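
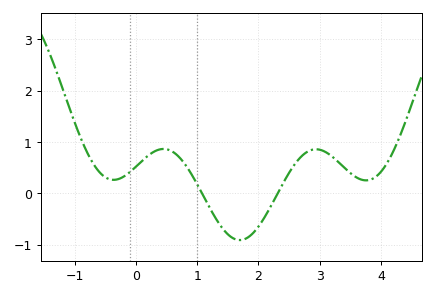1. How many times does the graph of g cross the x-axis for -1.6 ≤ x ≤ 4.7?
2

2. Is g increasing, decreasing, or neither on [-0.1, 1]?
neither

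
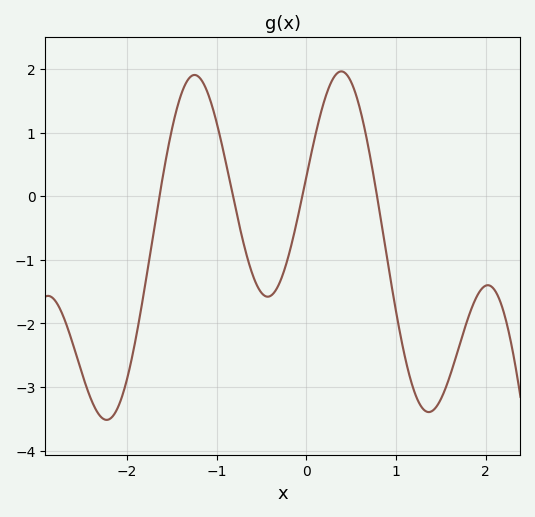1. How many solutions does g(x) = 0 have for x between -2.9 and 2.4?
4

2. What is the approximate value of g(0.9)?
-1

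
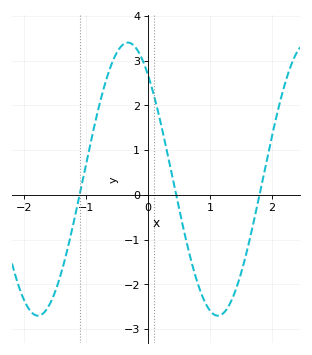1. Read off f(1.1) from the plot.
-2.7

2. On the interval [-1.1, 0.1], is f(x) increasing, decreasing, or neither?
neither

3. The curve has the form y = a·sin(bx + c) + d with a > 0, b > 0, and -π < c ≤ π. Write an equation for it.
y = 3.05sin(2.17x + 2.27) + 0.35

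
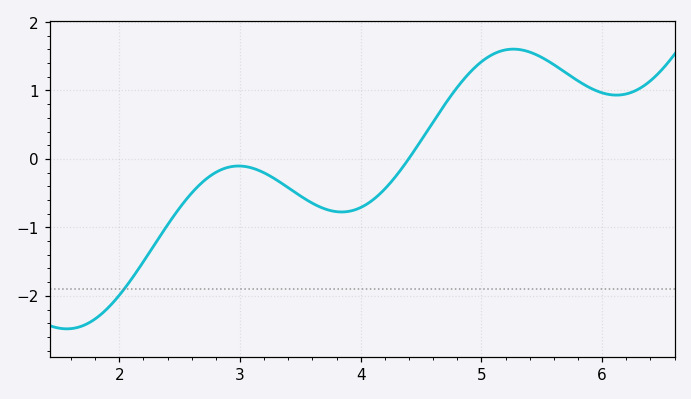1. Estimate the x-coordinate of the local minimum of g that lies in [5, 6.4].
6.1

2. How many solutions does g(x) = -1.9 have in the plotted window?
1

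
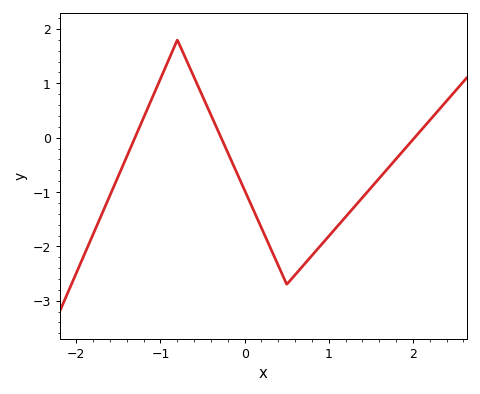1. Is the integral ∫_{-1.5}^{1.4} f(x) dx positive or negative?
negative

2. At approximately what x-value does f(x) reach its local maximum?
-0.801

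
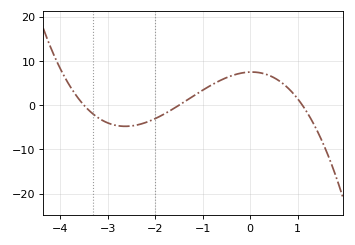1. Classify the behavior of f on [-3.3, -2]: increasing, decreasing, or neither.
neither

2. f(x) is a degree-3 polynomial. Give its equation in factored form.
y = -1.3(x + 3.5)(x + 1.5)(x - 1.1)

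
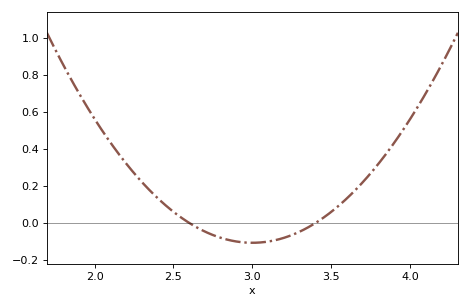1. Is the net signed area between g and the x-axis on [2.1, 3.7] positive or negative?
positive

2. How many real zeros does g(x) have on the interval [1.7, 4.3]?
2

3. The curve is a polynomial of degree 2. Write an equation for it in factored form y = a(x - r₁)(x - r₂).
y = 0.67(x - 2.6)(x - 3.4)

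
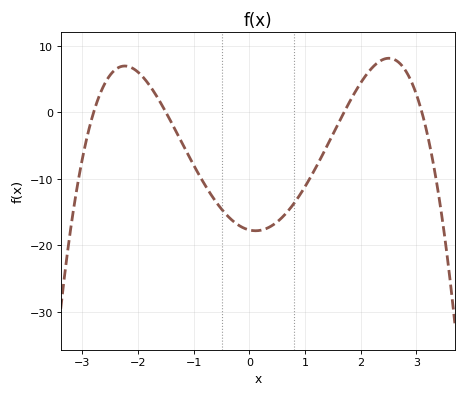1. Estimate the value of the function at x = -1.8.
4.12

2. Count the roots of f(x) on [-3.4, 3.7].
4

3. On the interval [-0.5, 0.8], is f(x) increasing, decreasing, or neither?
neither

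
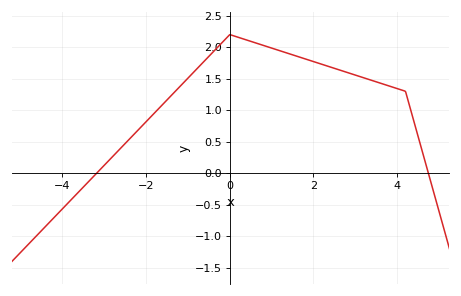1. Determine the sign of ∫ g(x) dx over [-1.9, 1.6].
positive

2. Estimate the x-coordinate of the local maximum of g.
0.002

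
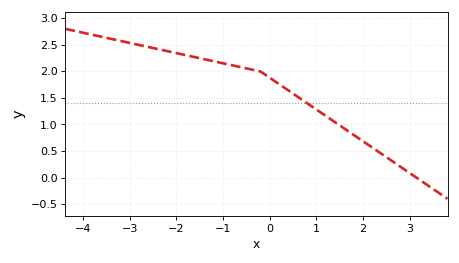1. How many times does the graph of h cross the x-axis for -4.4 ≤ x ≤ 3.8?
1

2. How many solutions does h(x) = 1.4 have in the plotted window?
1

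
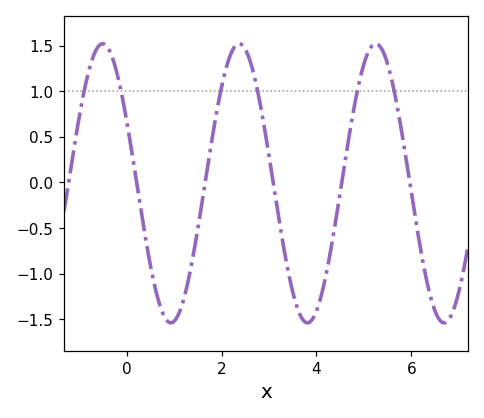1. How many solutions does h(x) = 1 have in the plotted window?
6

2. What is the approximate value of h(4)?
-1.4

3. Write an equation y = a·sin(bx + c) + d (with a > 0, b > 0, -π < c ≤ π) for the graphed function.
y = 1.53sin(2.2x + 2.7) - 0.01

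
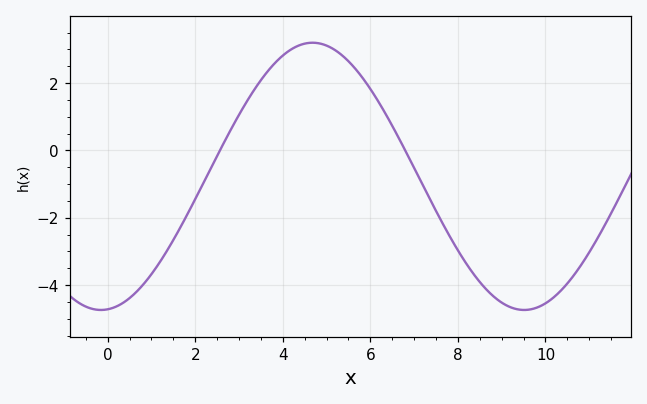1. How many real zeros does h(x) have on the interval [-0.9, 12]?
2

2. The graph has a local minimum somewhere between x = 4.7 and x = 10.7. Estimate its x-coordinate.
9.6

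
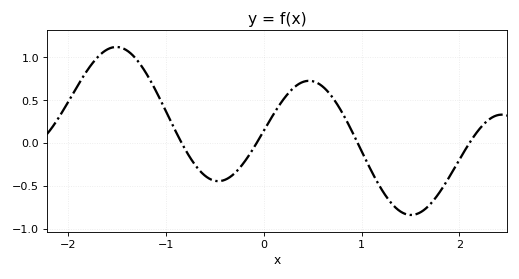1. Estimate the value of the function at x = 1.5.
-0.85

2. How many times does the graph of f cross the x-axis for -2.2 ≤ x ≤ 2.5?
4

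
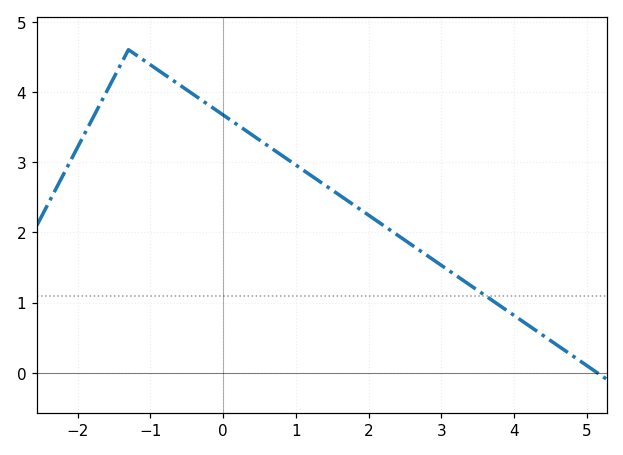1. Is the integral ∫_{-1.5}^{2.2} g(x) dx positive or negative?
positive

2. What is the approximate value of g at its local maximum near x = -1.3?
4.6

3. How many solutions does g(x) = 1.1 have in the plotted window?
1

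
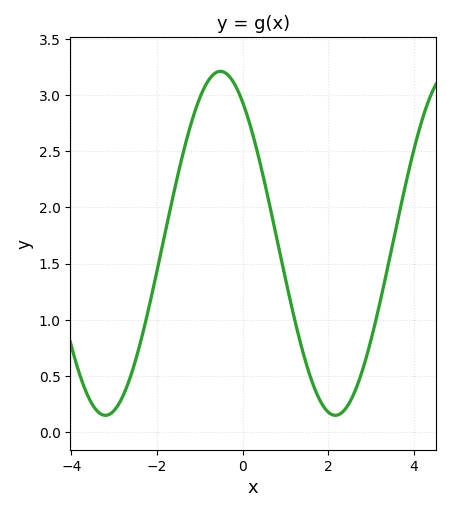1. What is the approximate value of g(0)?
2.93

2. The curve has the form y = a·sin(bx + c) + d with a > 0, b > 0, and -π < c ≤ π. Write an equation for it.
y = 1.53sin(1.17x + 2.18) + 1.68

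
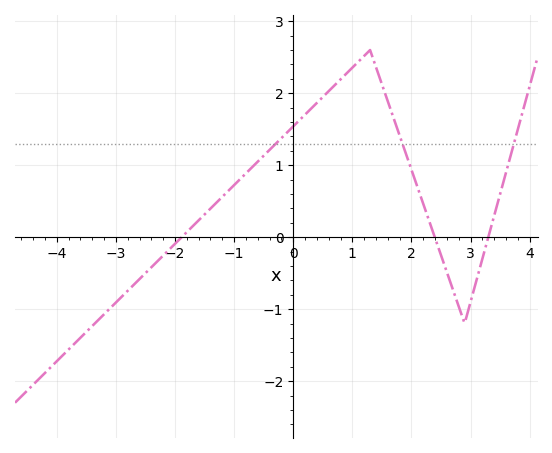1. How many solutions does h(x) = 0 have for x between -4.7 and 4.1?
3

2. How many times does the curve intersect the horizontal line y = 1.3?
3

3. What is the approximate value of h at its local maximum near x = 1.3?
2.6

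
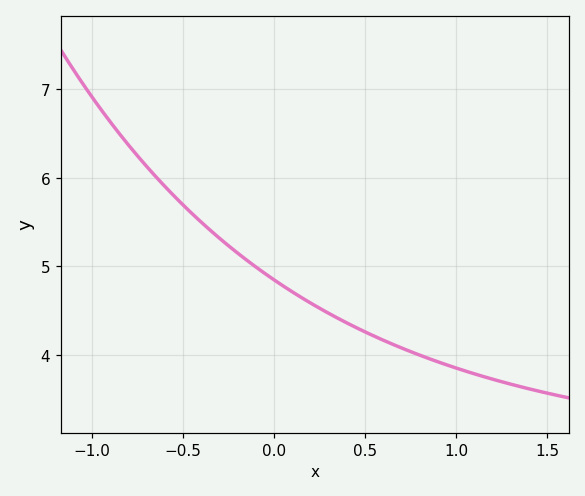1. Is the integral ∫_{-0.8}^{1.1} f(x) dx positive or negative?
positive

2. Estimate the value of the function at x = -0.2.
5.2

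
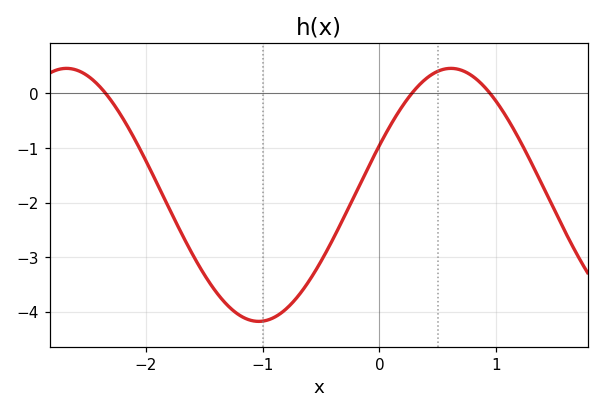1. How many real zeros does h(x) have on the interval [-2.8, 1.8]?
3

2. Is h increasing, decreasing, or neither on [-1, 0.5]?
increasing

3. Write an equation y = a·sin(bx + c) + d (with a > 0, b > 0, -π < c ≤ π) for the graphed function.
y = 2.32sin(1.91x + 0.402) - 1.86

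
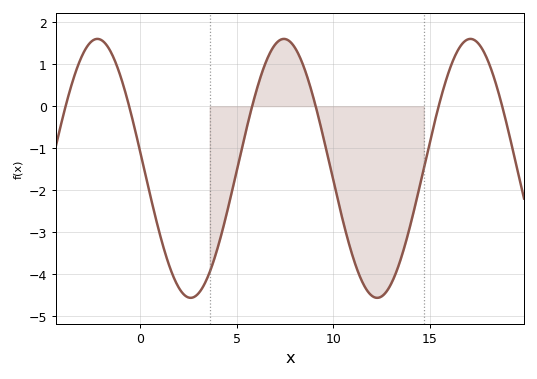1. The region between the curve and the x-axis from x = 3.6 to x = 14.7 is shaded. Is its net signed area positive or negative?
negative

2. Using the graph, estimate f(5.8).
-0.006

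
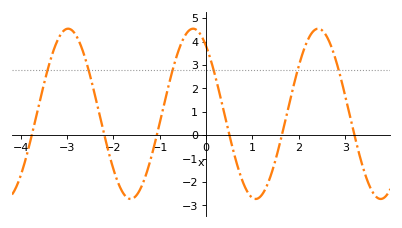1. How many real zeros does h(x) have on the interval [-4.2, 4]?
6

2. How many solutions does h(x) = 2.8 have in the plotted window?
6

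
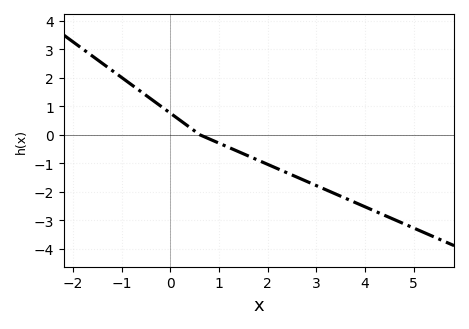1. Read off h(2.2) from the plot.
-1.19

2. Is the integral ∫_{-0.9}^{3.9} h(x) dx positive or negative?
negative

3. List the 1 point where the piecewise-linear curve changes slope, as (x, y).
(0.6, 0)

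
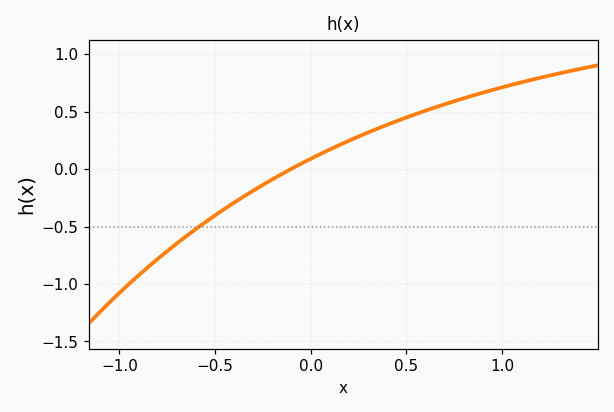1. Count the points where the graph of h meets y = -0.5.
1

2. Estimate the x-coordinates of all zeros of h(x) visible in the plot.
-0.104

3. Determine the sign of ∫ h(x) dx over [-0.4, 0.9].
positive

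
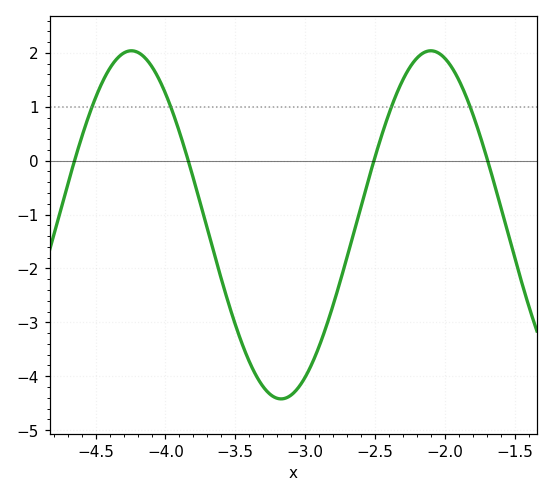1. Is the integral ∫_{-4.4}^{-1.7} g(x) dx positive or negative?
negative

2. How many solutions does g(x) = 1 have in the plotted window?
4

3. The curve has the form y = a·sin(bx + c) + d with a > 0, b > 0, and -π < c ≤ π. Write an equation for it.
y = 3.23sin(2.9x + 1.4) - 1.19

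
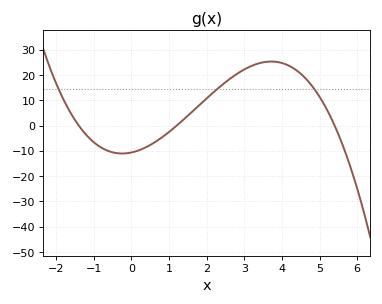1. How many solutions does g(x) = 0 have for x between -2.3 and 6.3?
3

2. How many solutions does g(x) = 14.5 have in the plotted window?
3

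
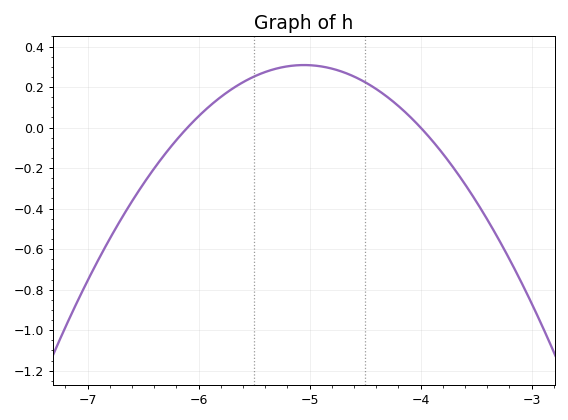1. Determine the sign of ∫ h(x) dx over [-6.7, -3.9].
positive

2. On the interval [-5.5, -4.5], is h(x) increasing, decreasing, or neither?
neither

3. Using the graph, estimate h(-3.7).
-0.2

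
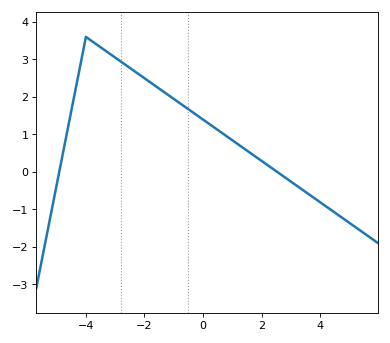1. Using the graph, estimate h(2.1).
0.2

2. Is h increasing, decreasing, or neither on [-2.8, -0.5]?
decreasing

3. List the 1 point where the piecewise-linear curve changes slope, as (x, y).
(-4, 3.6)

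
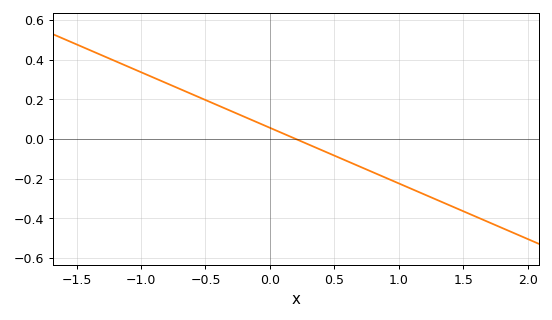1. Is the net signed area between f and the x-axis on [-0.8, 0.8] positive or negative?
positive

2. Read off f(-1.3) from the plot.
0.42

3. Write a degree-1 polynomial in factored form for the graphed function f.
y = -0.28(x - 0.2)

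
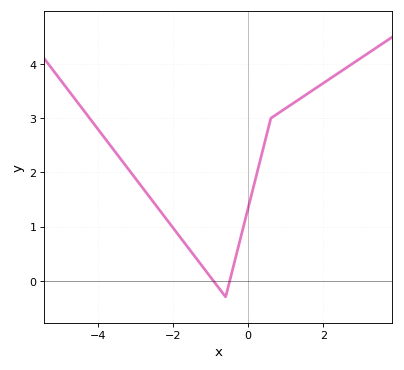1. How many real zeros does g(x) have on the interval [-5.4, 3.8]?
2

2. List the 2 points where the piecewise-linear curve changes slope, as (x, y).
(-0.6, -0.3); (0.6, 3)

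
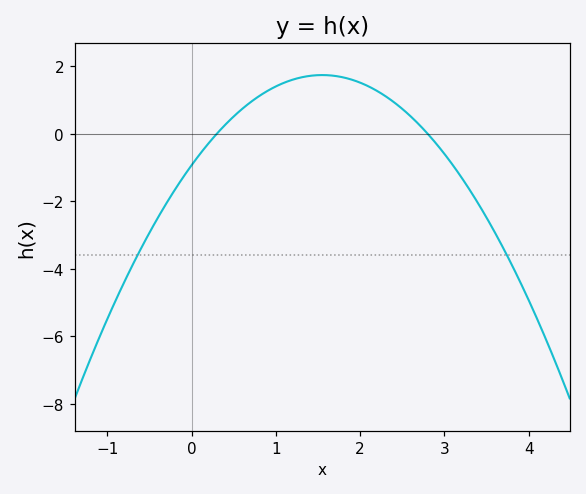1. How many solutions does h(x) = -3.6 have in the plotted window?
2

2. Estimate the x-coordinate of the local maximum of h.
1.6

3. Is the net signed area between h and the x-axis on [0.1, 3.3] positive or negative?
positive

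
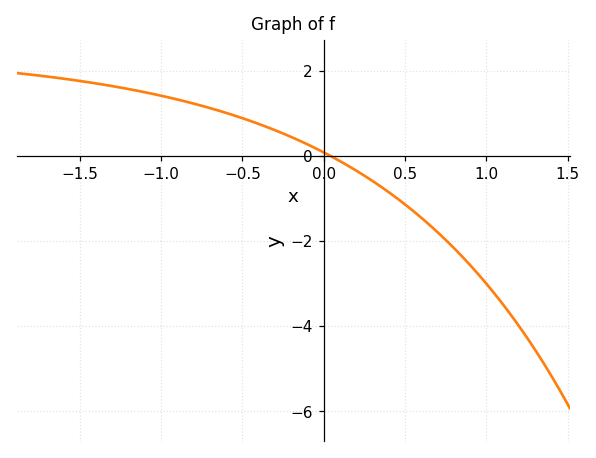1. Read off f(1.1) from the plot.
-3.4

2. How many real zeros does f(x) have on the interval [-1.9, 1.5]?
1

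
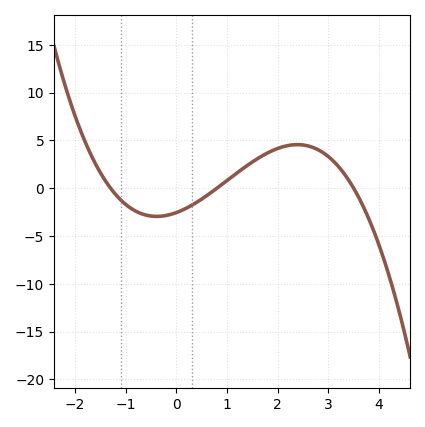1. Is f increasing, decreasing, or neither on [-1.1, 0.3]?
neither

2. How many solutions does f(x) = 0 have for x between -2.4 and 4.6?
3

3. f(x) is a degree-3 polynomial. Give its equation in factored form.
y = -0.7(x + 1.3)(x - 0.8)(x - 3.5)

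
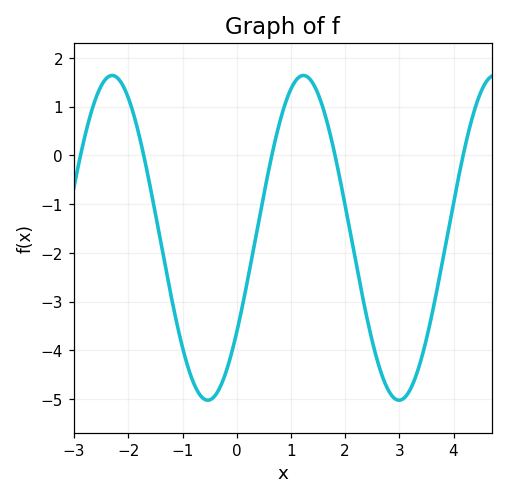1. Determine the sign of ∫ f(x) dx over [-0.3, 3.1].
negative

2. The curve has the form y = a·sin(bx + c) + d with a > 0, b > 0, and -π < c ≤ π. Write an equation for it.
y = 3.33sin(1.8x - 0.62) - 1.69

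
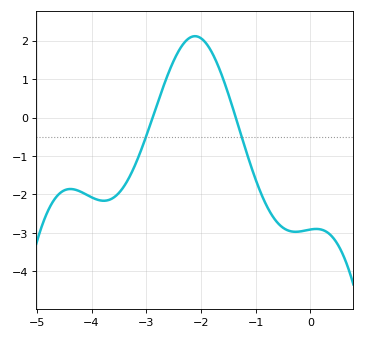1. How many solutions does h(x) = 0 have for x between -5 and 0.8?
2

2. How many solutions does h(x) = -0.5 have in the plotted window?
2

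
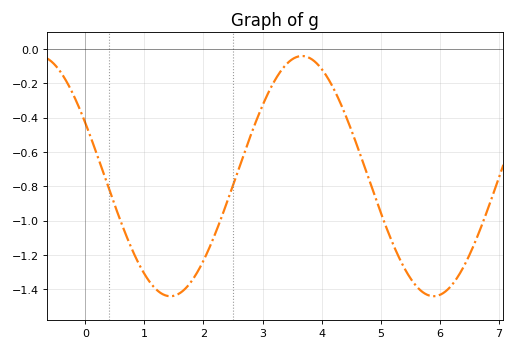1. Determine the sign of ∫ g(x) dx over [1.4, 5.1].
negative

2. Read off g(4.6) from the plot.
-0.56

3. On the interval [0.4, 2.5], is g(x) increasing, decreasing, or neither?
neither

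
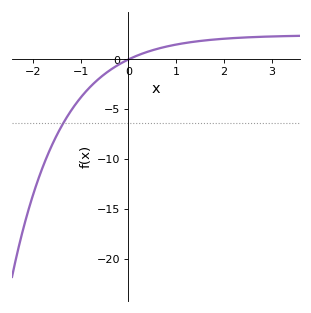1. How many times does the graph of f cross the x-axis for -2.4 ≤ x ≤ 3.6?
1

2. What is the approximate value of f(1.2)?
1.64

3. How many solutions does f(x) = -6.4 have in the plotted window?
1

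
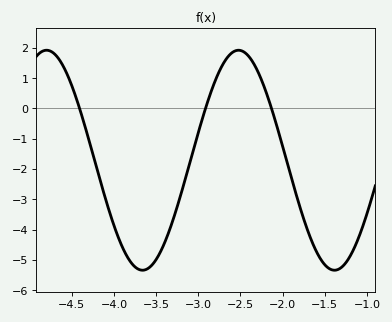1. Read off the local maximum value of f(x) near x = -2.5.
1.92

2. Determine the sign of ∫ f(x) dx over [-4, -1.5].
negative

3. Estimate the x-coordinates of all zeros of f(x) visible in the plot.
-4.41, -2.91, -2.13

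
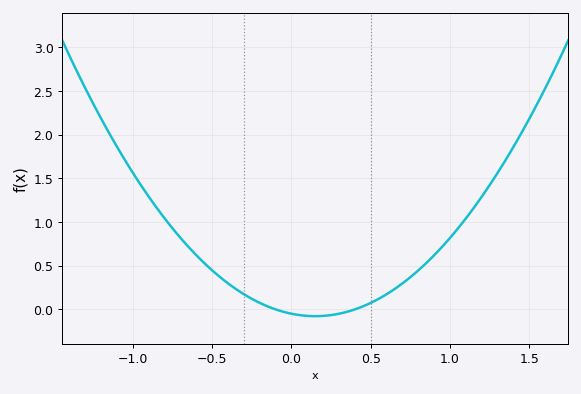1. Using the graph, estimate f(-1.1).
1.85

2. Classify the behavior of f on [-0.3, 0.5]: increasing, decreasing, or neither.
neither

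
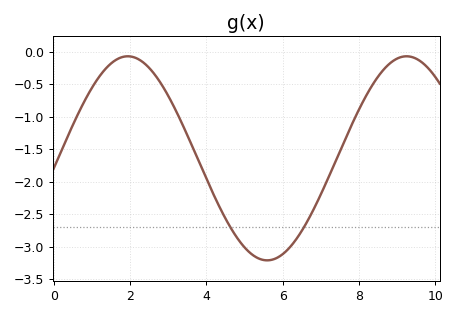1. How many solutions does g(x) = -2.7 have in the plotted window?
2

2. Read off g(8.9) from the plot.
-0.14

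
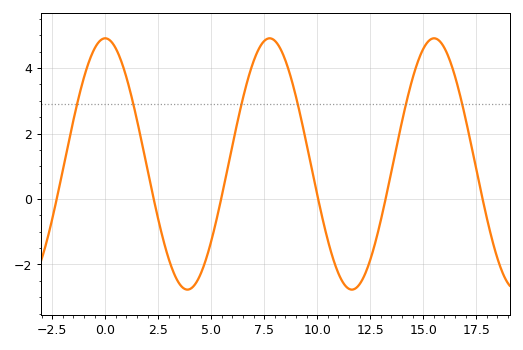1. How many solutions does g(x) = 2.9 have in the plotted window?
6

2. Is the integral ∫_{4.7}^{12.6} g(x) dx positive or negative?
positive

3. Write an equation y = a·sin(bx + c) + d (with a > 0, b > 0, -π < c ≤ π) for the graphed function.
y = 3.84sin(0.81x + 1.6) + 1.07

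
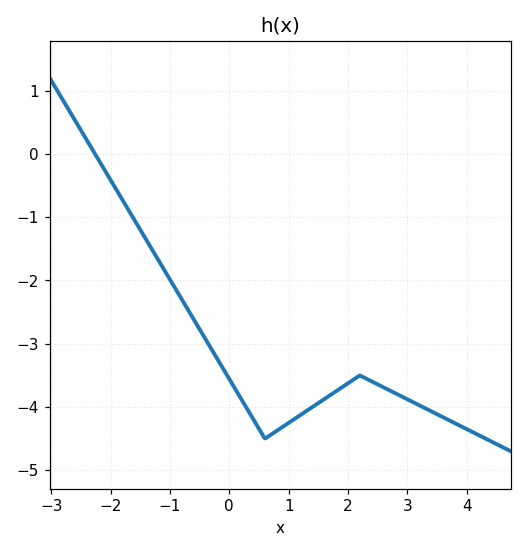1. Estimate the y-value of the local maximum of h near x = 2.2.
-3.5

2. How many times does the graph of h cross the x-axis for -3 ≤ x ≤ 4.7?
1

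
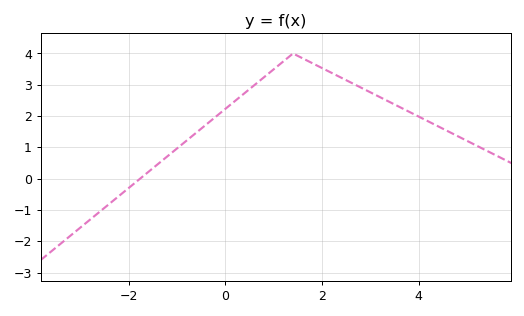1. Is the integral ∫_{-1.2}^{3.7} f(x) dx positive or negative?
positive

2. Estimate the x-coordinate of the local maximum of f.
1.4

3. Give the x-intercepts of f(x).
-1.77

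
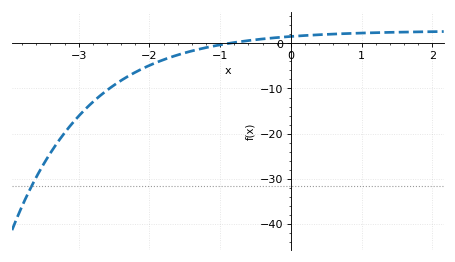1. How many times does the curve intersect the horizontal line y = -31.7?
1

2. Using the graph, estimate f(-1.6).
-2.57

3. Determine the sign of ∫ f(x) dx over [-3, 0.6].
negative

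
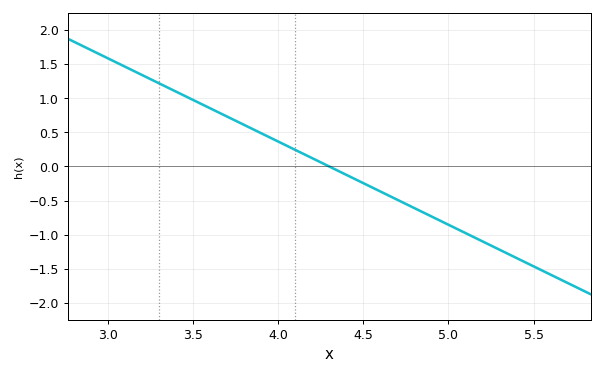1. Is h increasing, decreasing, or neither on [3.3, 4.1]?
decreasing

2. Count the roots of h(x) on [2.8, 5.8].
1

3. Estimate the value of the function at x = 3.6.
0.85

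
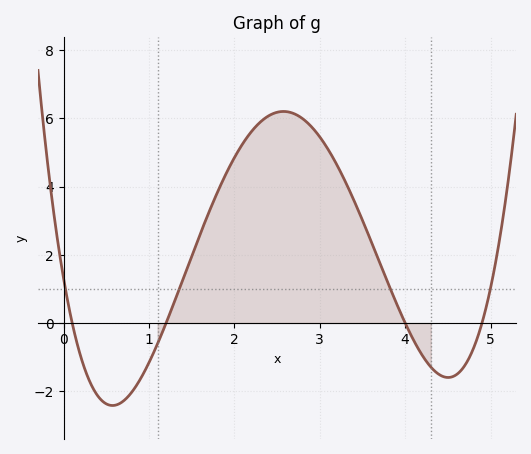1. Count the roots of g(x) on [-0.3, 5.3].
4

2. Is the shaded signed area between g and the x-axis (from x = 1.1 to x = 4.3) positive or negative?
positive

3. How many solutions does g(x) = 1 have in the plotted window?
4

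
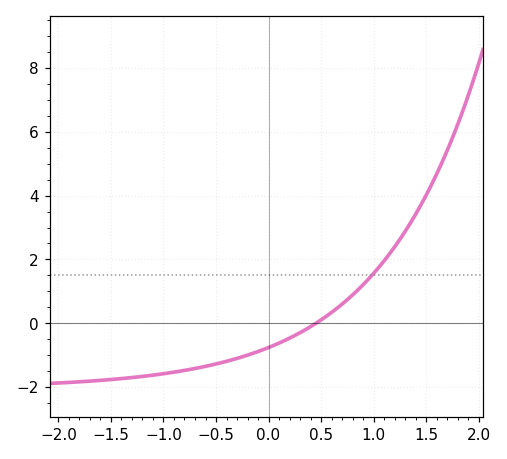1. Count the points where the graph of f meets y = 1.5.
1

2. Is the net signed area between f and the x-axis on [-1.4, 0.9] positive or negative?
negative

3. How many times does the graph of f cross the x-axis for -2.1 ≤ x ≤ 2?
1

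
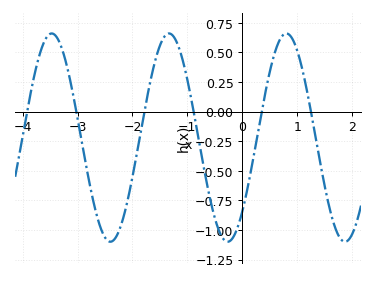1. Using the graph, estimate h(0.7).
0.62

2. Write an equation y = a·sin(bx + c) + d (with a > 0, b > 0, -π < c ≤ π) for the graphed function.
y = 0.88sin(2.94x - 0.79) - 0.22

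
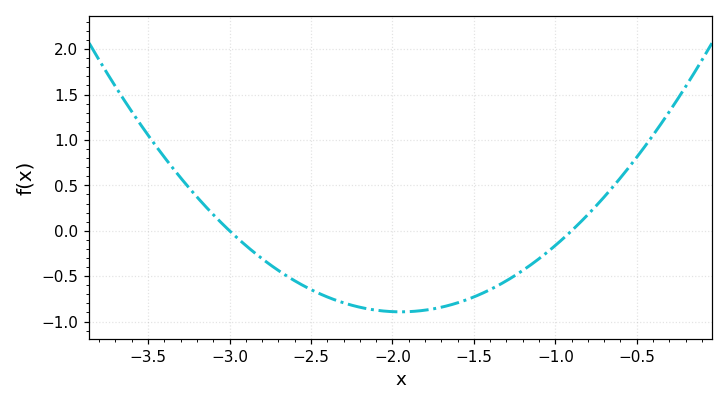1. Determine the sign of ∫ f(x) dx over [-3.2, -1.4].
negative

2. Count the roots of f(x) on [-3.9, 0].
2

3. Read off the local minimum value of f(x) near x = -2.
-0.9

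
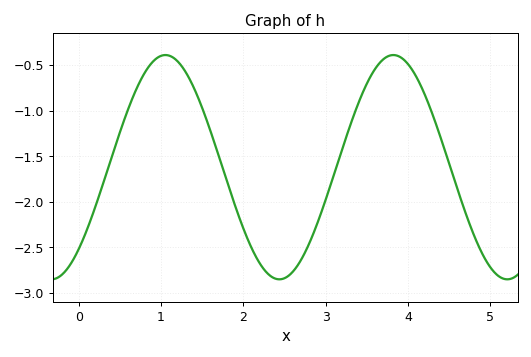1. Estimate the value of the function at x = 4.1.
-0.65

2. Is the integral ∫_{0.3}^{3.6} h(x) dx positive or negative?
negative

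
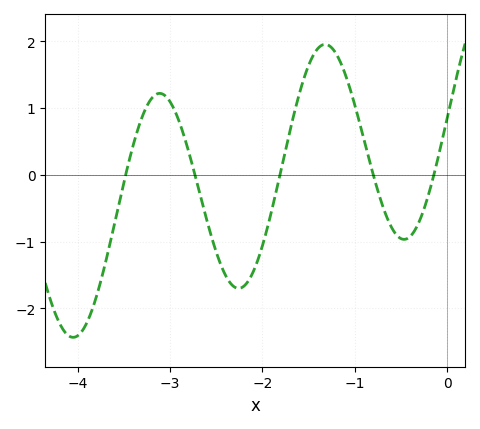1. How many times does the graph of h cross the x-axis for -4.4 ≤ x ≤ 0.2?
5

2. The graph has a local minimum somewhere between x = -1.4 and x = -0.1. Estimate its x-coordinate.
-0.468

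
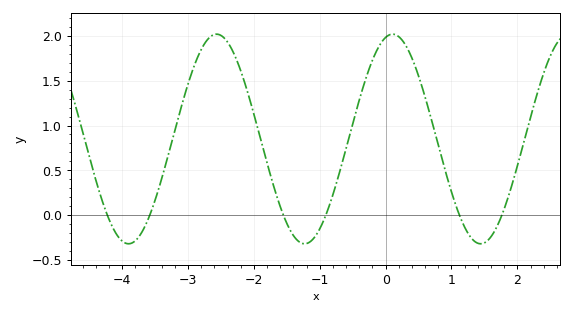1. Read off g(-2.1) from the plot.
1.38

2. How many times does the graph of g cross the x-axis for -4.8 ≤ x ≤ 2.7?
6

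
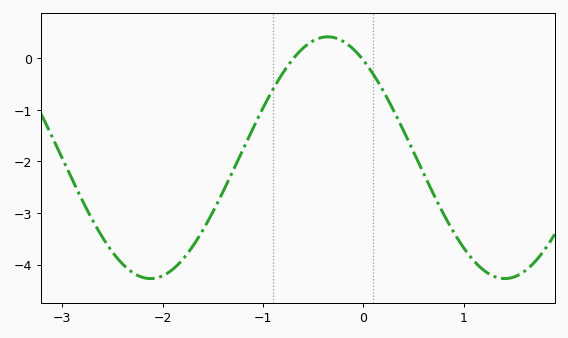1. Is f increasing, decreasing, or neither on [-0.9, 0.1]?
neither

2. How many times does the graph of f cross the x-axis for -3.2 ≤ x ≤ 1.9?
2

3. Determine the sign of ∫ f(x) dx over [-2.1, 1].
negative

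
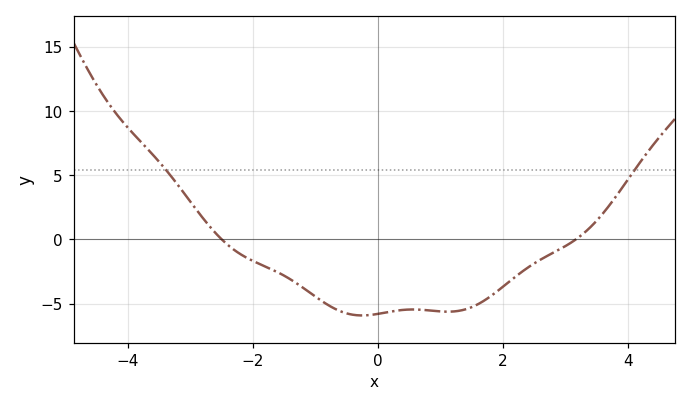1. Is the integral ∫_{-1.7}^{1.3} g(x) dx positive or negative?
negative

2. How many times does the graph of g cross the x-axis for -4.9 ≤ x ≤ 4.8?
2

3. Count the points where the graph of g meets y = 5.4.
2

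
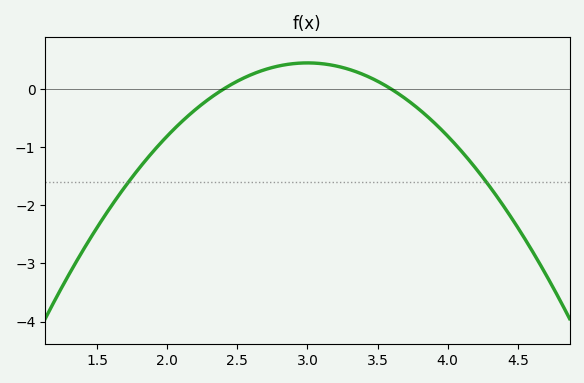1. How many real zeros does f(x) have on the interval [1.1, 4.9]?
2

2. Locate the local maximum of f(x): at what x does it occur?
3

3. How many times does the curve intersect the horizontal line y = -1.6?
2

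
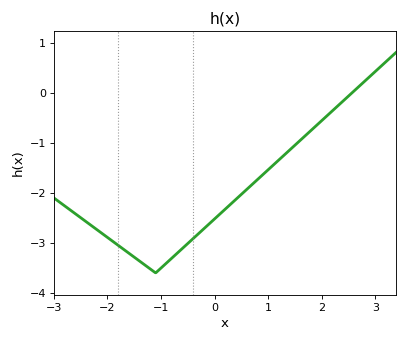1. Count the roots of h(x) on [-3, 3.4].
1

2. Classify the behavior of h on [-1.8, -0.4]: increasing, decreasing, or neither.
neither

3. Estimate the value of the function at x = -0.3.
-2.8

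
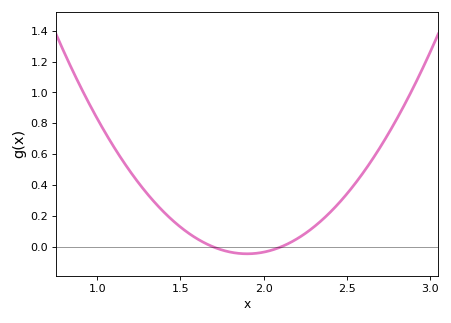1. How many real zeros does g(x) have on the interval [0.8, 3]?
2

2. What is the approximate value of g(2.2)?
0.054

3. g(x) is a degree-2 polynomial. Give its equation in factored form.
y = 1.08(x - 1.7)(x - 2.1)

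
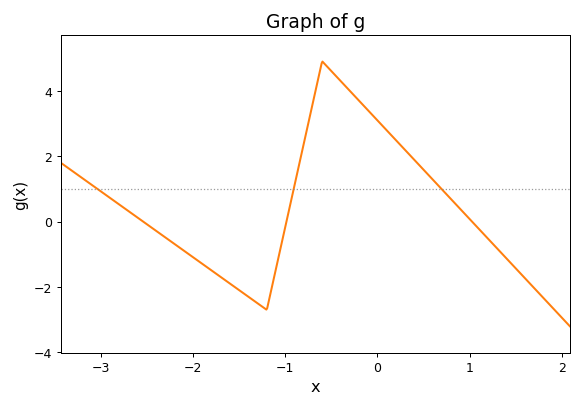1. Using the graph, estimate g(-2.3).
-0.4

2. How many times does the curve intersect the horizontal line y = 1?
3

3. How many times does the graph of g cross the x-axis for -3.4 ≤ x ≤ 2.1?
3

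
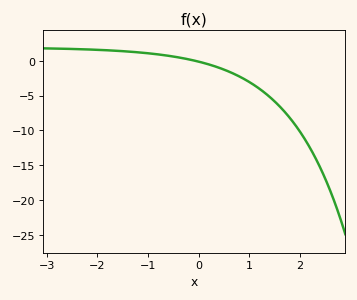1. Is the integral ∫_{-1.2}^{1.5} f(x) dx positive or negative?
negative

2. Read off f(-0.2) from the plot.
0.193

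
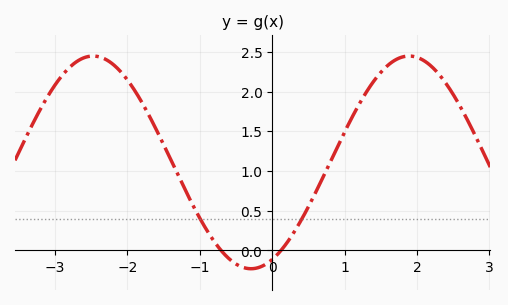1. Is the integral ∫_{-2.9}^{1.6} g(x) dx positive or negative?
positive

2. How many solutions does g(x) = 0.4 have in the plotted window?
2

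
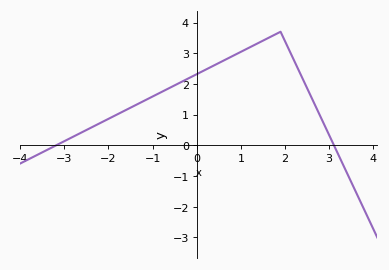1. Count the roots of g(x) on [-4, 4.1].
2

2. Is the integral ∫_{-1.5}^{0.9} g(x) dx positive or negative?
positive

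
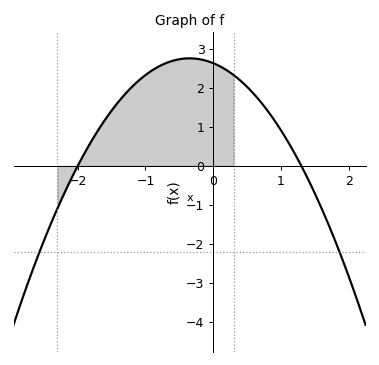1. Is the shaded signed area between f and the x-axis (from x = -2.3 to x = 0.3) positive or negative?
positive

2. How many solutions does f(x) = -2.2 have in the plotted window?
2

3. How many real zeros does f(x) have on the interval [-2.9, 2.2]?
2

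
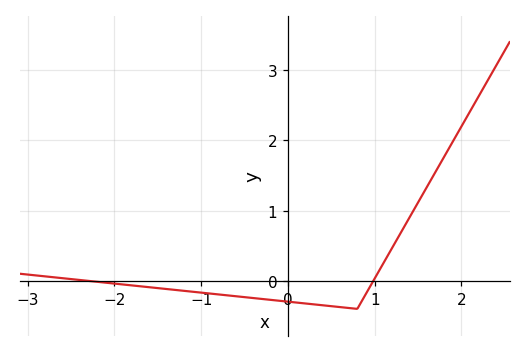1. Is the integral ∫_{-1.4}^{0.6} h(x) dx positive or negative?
negative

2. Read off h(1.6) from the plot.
1.3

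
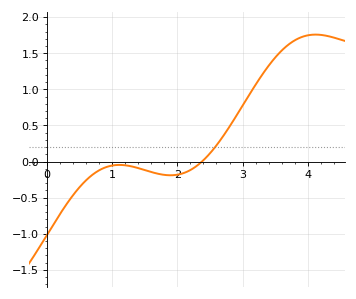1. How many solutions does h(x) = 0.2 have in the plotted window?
1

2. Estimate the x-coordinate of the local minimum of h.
1.9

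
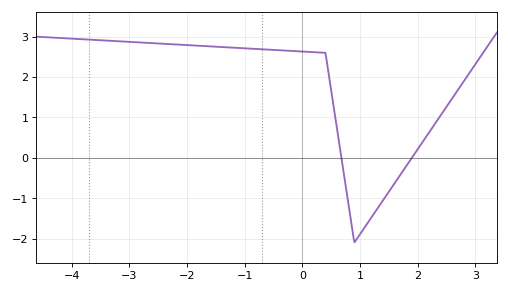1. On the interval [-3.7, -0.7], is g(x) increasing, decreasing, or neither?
decreasing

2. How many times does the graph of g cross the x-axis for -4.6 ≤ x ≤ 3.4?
2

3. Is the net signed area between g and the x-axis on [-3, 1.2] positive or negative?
positive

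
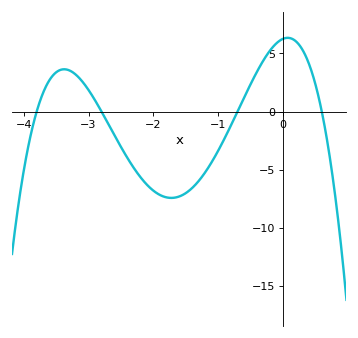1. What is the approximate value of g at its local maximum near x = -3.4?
3.5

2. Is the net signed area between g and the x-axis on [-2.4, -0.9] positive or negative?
negative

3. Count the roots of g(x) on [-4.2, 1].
4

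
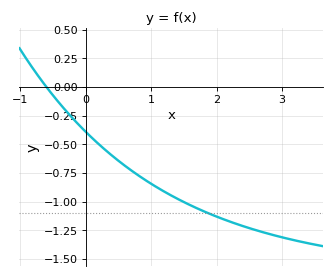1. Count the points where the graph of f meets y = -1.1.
1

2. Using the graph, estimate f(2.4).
-1.22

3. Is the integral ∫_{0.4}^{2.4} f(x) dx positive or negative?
negative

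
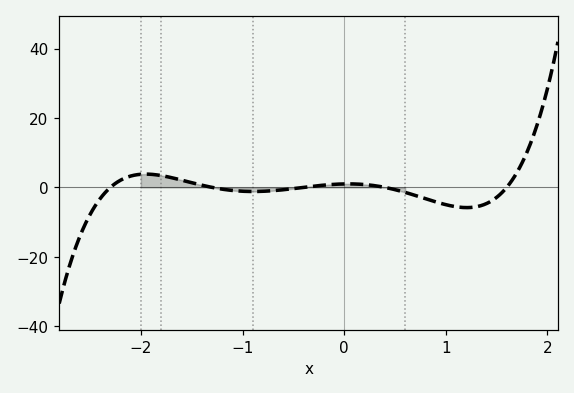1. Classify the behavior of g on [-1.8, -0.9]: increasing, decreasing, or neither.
decreasing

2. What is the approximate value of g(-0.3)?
0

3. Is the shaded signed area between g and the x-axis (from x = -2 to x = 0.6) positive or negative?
positive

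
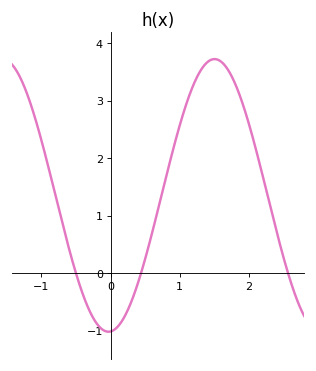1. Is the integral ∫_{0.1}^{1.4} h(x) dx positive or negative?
positive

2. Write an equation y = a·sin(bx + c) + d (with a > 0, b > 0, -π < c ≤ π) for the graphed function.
y = 2.37sin(2.05x - 1.51) + 1.35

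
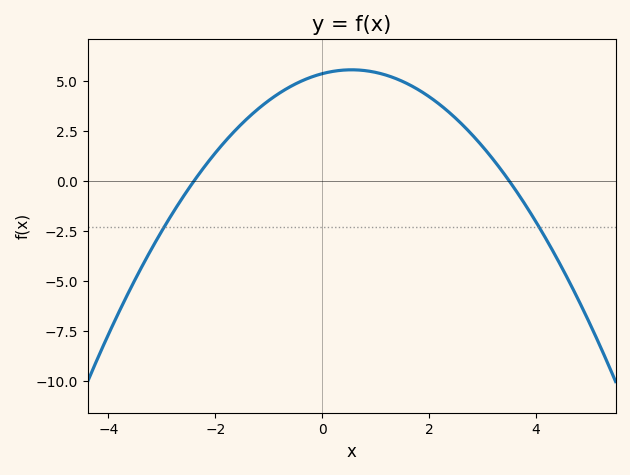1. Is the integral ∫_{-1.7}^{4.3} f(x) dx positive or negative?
positive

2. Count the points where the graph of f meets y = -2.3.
2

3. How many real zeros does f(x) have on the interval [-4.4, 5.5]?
2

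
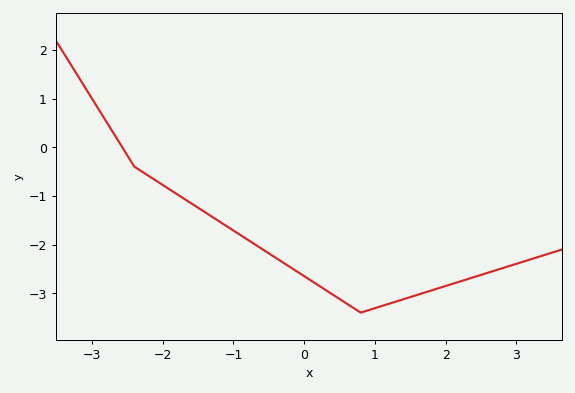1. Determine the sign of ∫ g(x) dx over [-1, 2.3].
negative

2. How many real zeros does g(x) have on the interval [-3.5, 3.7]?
1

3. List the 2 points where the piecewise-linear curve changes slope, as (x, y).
(-2.4, -0.4); (0.8, -3.4)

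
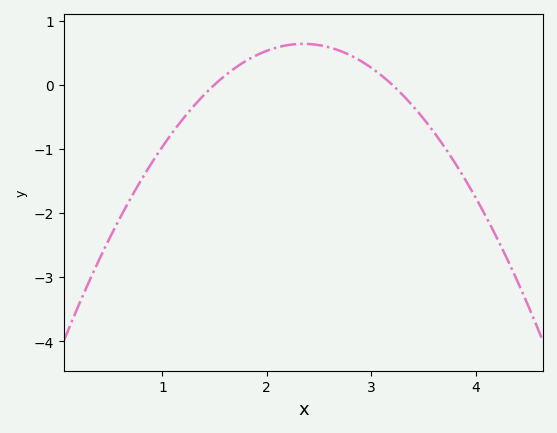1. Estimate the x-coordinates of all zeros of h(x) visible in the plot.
1.5, 3.2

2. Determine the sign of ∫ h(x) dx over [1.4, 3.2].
positive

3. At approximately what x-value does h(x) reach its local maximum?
2.4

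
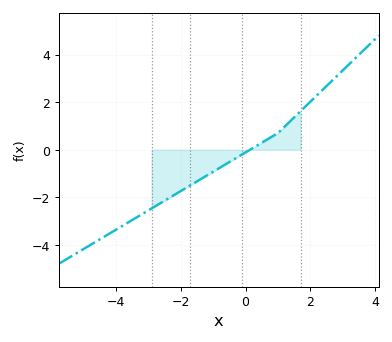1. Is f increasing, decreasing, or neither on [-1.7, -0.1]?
increasing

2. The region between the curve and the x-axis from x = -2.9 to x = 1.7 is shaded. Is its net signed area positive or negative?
negative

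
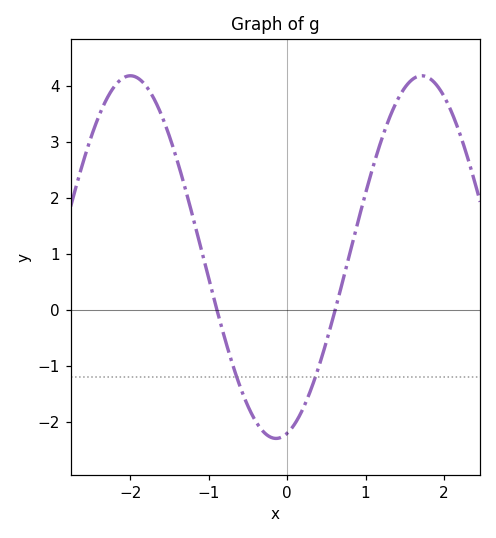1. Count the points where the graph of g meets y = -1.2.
2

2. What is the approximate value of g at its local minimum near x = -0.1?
-2.3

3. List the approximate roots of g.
-0.9, 0.6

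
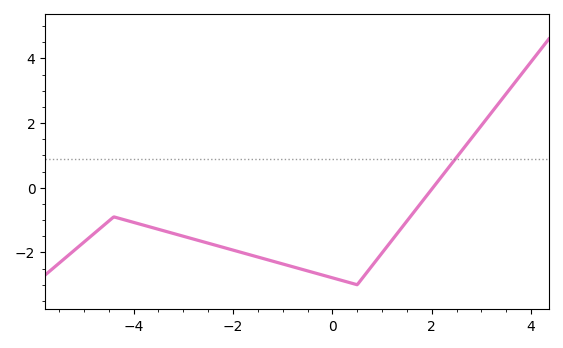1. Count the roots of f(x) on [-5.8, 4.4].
1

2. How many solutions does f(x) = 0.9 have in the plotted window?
1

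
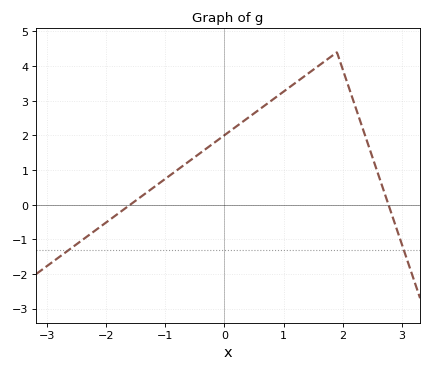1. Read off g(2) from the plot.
3.9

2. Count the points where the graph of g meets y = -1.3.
2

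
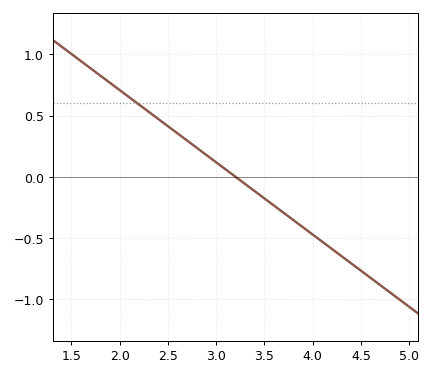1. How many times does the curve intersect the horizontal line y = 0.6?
1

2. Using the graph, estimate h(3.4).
-0.1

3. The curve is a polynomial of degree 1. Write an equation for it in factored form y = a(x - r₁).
y = -0.59(x - 3.2)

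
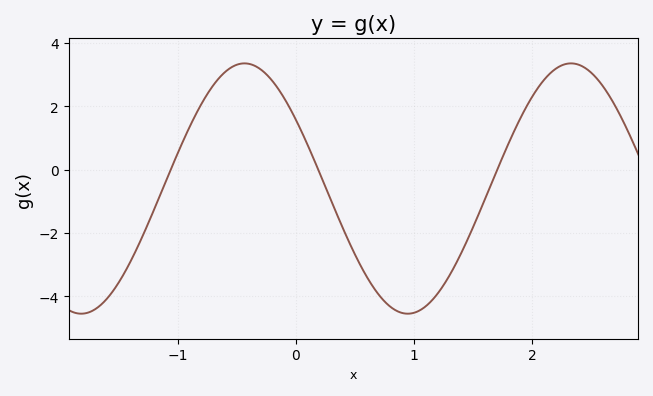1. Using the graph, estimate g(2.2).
3.2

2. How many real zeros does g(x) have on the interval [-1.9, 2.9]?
3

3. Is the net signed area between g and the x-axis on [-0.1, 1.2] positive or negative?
negative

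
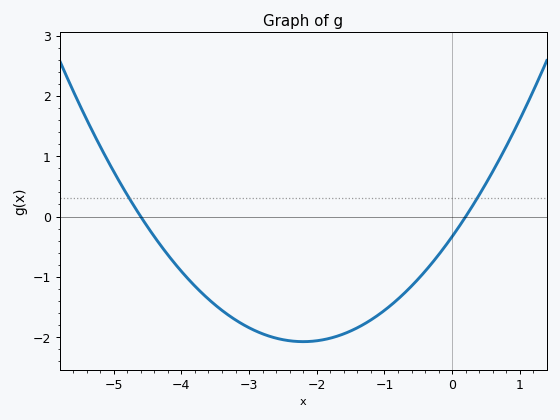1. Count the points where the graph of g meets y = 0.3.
2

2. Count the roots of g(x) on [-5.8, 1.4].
2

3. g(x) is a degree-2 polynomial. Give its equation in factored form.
y = 0.36(x + 4.6)(x - 0.2)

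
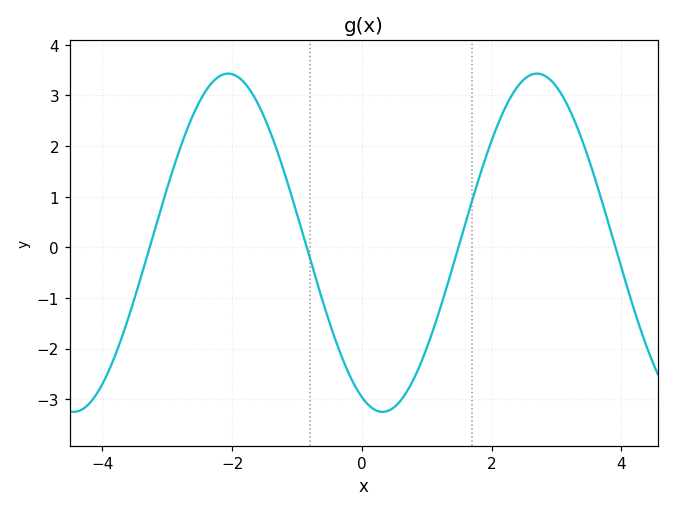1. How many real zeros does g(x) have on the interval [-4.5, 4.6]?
4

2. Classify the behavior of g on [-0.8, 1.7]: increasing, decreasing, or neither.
neither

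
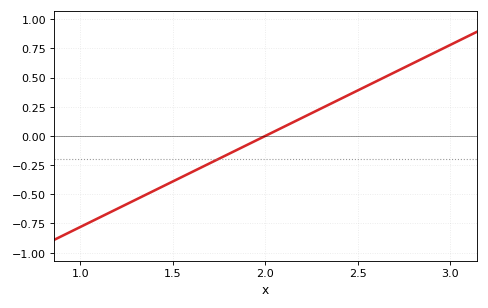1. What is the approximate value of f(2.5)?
0.39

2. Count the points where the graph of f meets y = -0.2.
1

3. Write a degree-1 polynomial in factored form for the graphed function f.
y = 0.78(x - 2)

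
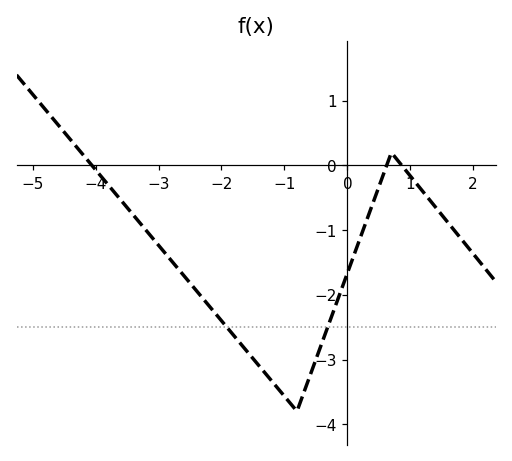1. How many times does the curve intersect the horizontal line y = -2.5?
2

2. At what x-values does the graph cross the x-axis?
-4.06, 0.625, 0.866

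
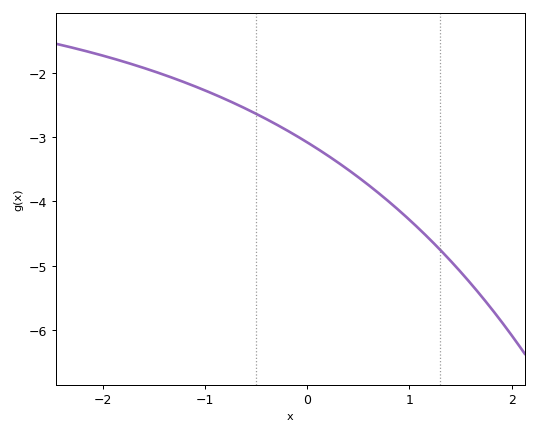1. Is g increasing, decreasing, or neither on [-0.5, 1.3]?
decreasing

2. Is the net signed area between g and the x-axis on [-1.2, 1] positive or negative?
negative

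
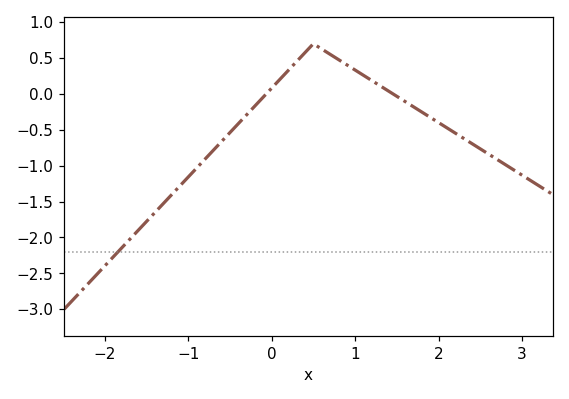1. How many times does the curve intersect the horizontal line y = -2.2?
1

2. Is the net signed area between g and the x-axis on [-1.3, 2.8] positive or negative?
negative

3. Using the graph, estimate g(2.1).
-0.472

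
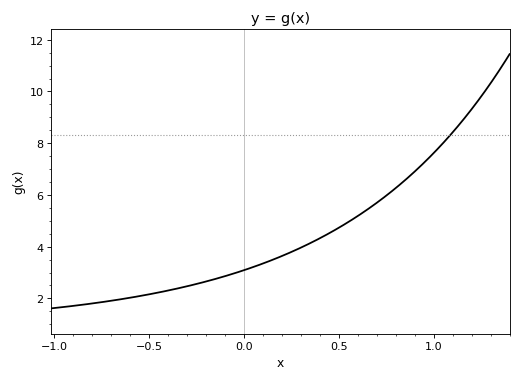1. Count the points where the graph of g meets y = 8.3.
1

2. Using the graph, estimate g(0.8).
6.26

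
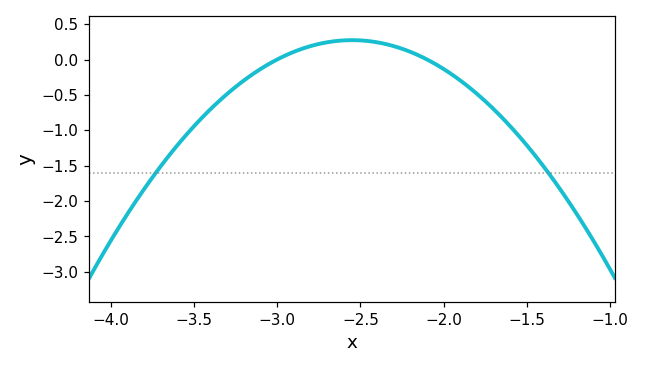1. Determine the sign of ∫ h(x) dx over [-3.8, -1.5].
negative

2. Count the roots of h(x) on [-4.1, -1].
2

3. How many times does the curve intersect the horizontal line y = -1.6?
2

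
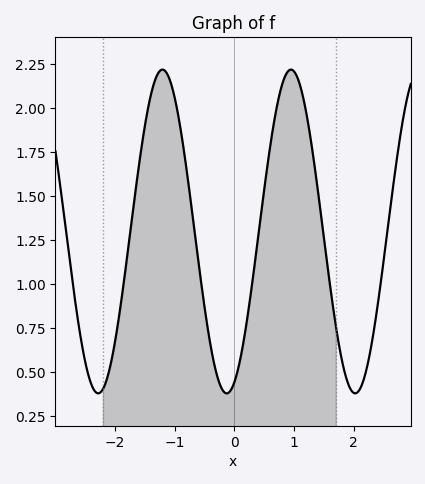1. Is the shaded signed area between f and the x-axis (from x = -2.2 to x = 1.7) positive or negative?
positive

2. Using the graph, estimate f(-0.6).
1.13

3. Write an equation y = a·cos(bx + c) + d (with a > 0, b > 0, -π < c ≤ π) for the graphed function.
y = 0.92cos(2.92x - 2.77) + 1.3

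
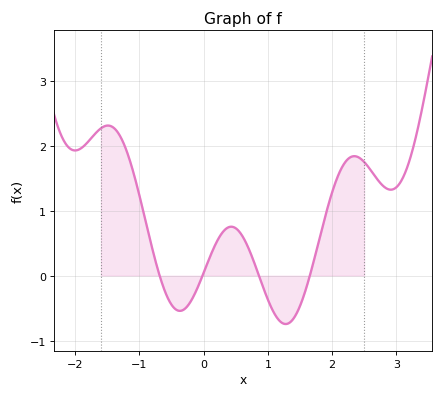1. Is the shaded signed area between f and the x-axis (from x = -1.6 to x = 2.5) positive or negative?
positive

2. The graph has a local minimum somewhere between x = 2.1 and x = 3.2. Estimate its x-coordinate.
2.9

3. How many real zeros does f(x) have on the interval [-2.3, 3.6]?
4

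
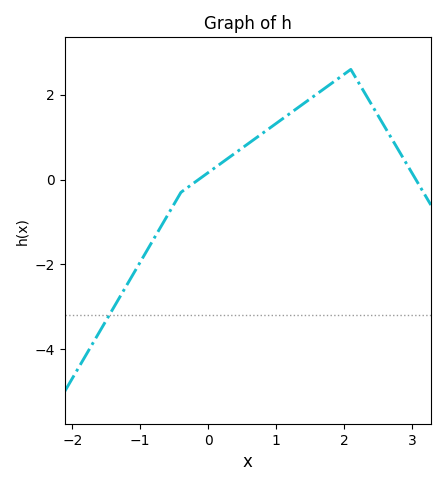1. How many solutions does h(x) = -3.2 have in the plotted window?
1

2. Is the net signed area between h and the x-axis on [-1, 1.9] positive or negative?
positive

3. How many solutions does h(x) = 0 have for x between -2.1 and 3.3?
2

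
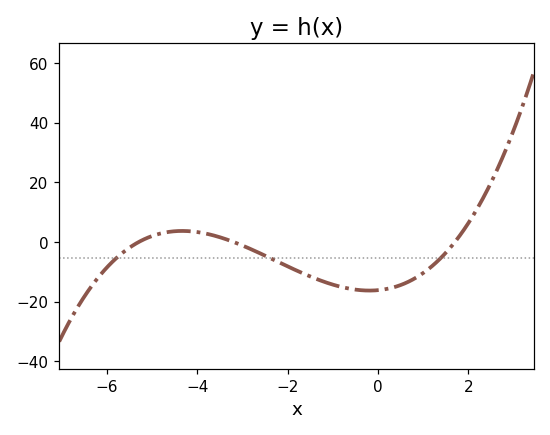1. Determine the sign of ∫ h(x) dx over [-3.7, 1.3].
negative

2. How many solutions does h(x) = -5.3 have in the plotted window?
3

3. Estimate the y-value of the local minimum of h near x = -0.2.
-16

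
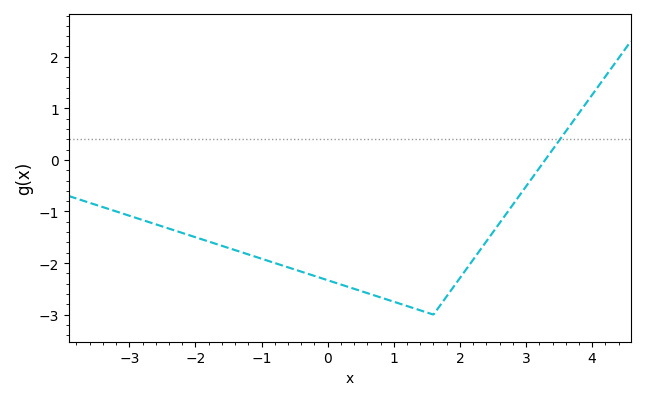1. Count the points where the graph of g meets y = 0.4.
1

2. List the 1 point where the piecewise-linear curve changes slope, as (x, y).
(1.6, -3)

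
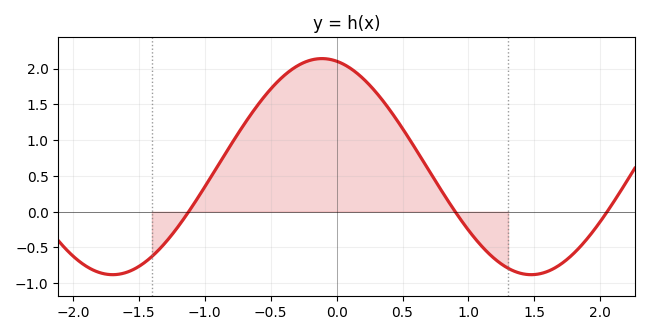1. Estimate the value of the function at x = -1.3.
-0.435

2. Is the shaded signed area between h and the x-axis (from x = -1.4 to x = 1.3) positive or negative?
positive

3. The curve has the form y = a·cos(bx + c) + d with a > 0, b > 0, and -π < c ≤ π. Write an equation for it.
y = 1.51cos(1.98x + 0.22) + 0.63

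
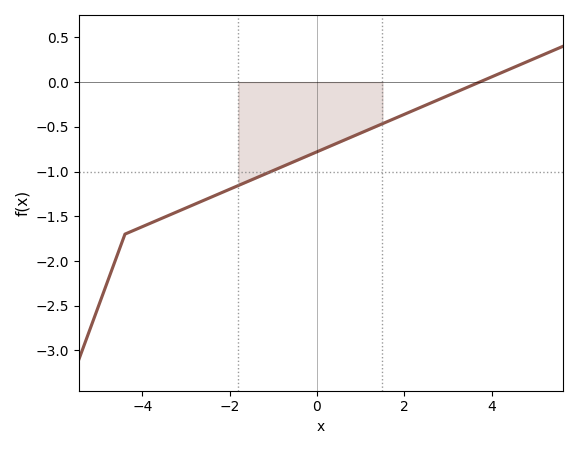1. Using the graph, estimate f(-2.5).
-1.3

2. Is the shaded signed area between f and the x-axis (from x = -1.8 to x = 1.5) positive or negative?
negative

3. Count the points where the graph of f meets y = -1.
1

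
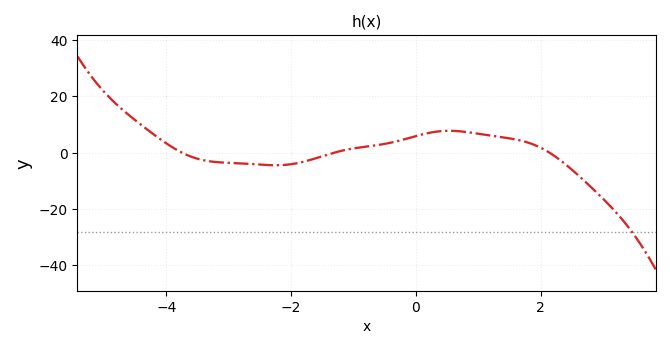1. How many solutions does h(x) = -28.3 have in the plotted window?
1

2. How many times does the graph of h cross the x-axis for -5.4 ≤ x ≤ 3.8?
3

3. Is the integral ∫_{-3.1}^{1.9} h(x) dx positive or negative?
positive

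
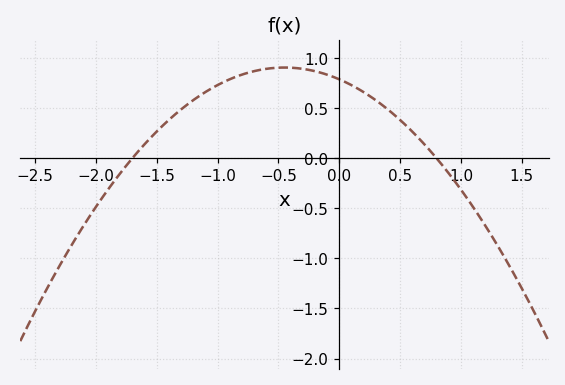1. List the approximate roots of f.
-1.7, 0.8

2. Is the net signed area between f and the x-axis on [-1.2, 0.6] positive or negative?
positive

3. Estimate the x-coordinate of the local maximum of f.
-0.4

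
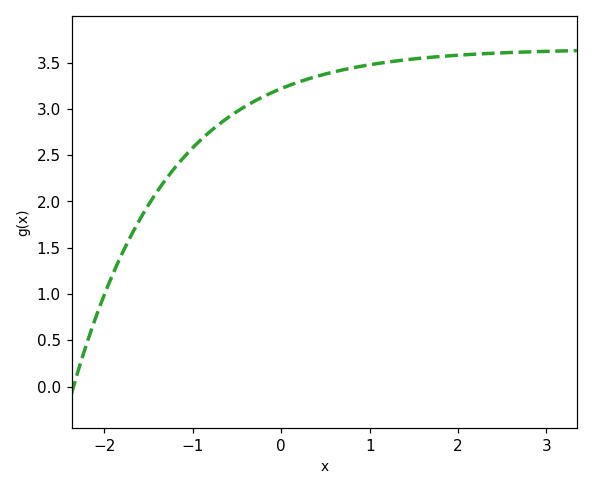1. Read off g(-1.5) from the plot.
1.97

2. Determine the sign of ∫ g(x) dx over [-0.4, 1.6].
positive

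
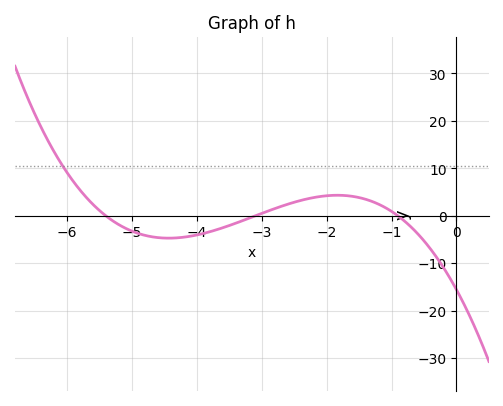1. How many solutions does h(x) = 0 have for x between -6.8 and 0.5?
3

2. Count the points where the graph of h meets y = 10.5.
1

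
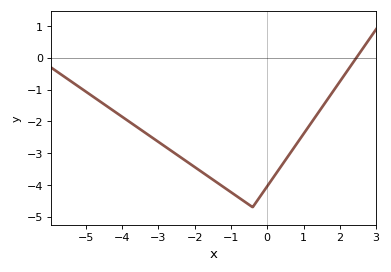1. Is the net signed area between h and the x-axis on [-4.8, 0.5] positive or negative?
negative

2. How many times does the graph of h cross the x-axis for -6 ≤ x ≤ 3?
1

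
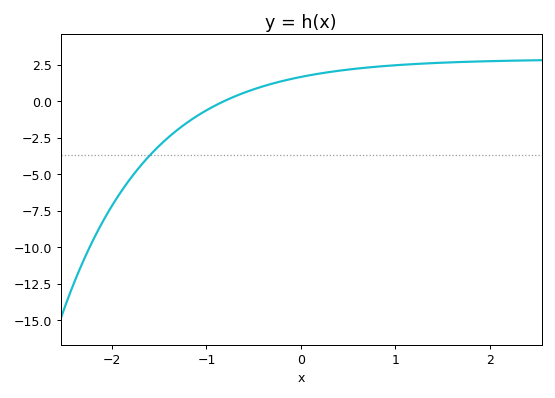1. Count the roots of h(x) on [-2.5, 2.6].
1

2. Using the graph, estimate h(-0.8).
0.031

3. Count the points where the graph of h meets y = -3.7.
1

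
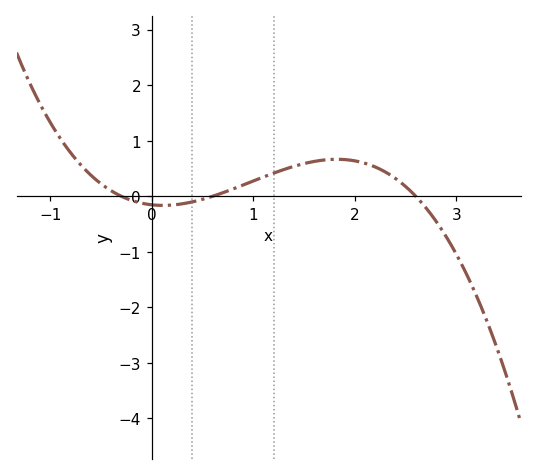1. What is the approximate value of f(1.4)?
0.539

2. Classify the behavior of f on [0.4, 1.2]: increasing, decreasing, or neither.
increasing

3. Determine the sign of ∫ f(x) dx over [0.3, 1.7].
positive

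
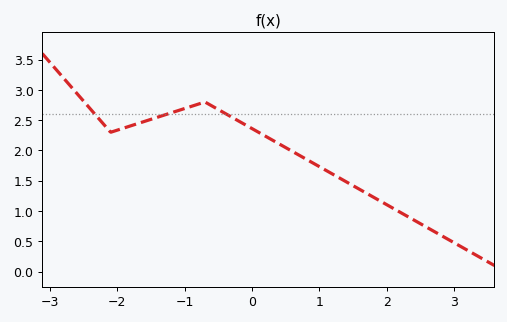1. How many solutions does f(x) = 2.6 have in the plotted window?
3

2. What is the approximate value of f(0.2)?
2.23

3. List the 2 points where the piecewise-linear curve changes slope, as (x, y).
(-2.1, 2.3); (-0.7, 2.8)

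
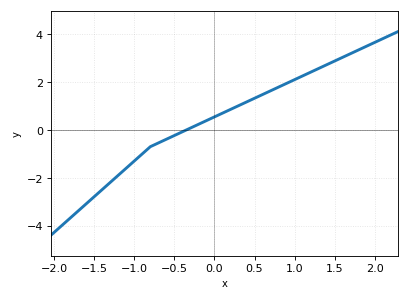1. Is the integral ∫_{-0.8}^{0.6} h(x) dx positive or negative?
positive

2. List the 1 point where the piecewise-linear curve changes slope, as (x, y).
(-0.8, -0.7)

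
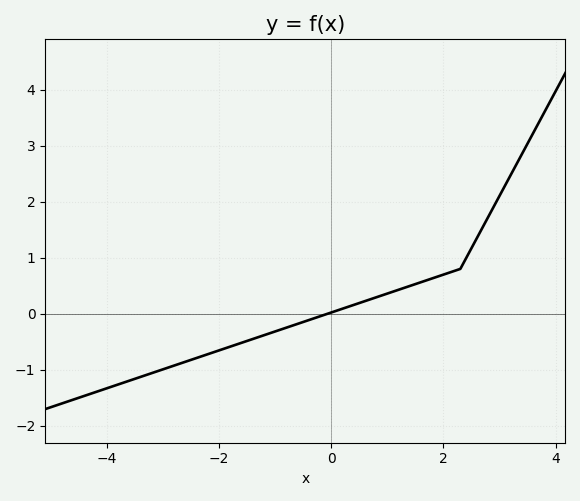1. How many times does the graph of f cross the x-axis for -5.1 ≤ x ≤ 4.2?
1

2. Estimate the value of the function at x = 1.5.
0.5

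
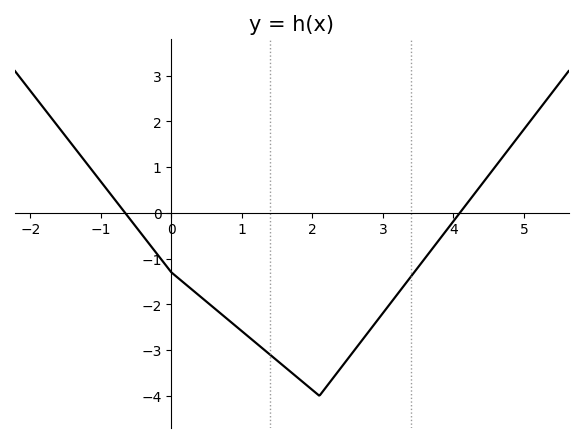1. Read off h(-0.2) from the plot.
-0.903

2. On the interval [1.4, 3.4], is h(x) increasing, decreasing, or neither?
neither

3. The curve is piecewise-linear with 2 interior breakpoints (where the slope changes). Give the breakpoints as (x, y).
(0, -1.3); (2.1, -4)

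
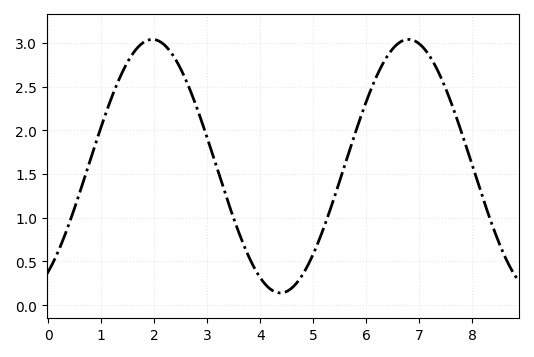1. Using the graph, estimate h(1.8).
3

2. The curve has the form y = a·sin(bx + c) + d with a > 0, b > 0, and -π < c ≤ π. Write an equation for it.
y = 1.45sin(1.3x - 0.98) + 1.59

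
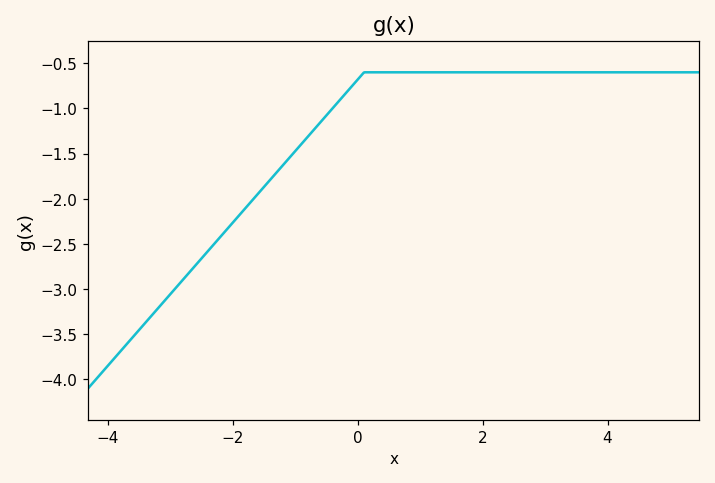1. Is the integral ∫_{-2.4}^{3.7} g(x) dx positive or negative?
negative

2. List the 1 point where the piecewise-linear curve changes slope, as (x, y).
(0.1, -0.6)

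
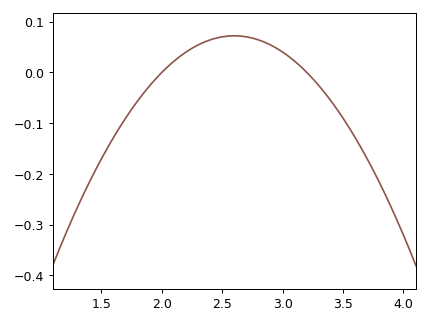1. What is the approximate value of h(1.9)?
-0.03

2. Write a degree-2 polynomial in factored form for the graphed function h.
y = -0.2(x - 2)(x - 3.2)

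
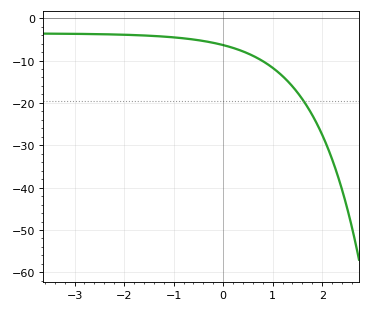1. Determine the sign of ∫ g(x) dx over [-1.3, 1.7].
negative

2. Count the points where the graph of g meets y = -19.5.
1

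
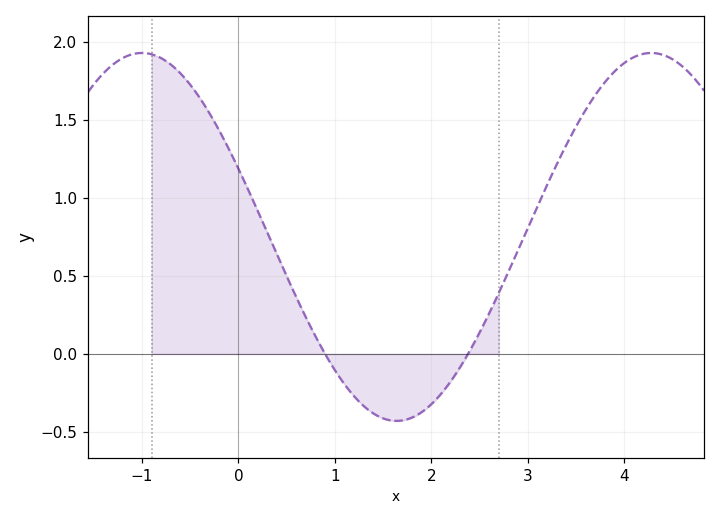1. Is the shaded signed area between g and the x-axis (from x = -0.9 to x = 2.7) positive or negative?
positive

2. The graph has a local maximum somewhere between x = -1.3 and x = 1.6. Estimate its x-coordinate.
-1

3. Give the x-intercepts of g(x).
0.9, 2.4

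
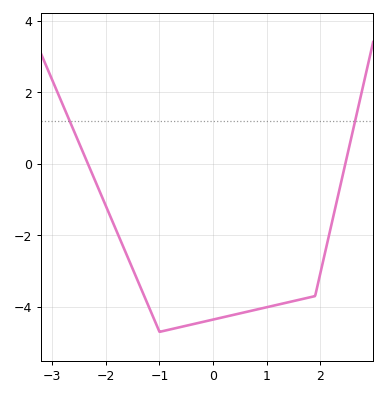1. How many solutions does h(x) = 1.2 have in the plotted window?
2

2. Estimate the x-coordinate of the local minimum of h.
-1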